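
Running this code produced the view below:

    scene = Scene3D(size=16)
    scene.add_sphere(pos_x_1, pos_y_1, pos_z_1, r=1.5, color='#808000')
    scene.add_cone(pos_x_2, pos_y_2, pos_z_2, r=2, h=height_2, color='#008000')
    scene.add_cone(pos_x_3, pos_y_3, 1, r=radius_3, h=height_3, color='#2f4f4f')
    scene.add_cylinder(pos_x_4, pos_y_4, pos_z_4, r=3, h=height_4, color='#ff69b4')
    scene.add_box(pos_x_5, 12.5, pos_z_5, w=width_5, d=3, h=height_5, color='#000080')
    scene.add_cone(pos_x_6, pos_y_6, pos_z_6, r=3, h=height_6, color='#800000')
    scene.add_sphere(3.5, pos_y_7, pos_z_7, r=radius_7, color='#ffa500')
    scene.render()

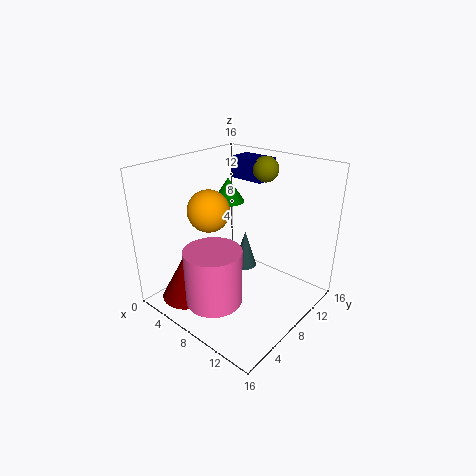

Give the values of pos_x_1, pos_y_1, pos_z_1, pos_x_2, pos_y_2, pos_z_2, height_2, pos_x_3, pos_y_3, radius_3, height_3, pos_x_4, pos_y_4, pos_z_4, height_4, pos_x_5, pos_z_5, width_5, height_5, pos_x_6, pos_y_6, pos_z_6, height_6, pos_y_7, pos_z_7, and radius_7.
pos_x_1 = 7.5, pos_y_1 = 13.5, pos_z_1 = 14.5, pos_x_2 = 3, pos_y_2 = 12, pos_z_2 = 10, height_2 = 3, pos_x_3 = 5, pos_y_3 = 13, radius_3 = 1.5, height_3 = 5, pos_x_4 = 8.5, pos_y_4 = 3.5, pos_z_4 = 2.5, height_4 = 6, pos_x_5 = 3, pos_z_5 = 13, width_5 = 4.5, height_5 = 2.5, pos_x_6 = 3.5, pos_y_6 = 4, pos_z_6 = 0.5, height_6 = 5.5, pos_y_7 = 8, pos_z_7 = 10, radius_7 = 2.5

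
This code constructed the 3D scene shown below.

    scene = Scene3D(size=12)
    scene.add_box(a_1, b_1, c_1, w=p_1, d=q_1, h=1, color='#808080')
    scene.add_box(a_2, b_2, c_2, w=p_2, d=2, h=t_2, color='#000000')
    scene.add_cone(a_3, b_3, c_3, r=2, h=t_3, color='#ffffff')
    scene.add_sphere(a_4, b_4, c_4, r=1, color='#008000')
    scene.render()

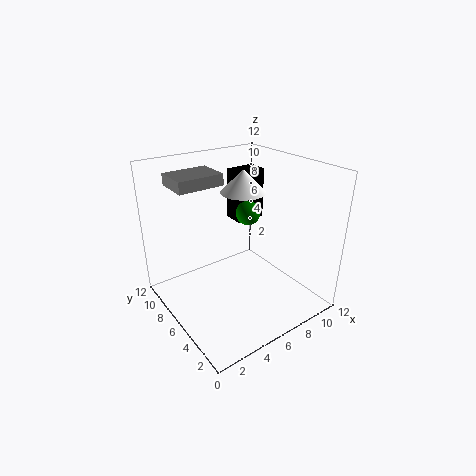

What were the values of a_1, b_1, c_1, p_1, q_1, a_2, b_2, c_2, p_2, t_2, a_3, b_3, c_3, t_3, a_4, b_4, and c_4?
a_1 = 2
b_1 = 8
c_1 = 10
p_1 = 4
q_1 = 3
a_2 = 9
b_2 = 10
c_2 = 5
p_2 = 3
t_2 = 5
a_3 = 8
b_3 = 8
c_3 = 9
t_3 = 2
a_4 = 7
b_4 = 6
c_4 = 8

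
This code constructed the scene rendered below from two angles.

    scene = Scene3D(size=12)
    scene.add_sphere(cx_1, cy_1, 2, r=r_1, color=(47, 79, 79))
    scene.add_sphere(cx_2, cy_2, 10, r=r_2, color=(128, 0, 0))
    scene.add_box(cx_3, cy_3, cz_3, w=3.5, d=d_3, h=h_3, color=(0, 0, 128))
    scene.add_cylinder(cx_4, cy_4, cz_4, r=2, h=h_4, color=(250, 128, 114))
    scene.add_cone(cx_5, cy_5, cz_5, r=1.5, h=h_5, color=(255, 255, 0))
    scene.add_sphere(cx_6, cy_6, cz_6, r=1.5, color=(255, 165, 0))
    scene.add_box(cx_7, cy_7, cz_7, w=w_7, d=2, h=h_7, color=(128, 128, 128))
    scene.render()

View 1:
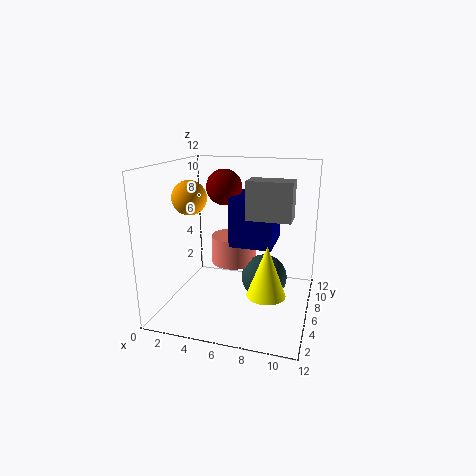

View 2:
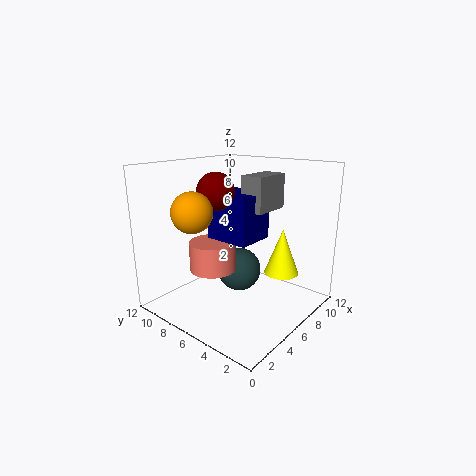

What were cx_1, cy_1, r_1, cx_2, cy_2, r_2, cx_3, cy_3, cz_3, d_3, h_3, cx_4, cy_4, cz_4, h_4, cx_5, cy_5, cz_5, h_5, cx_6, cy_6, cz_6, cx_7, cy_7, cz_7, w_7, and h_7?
cx_1 = 8; cy_1 = 7.5; r_1 = 2; cx_2 = 4.5; cy_2 = 7; r_2 = 1.5; cx_3 = 5.5; cy_3 = 5; cz_3 = 5.5; d_3 = 4; h_3 = 4; cx_4 = 5; cy_4 = 8; cz_4 = 3; h_4 = 2.5; cx_5 = 9; cy_5 = 3.5; cz_5 = 2.5; h_5 = 4; cx_6 = 1.5; cy_6 = 6.5; cz_6 = 9; cx_7 = 7; cy_7 = 4.5; cz_7 = 8; w_7 = 3.5; h_7 = 3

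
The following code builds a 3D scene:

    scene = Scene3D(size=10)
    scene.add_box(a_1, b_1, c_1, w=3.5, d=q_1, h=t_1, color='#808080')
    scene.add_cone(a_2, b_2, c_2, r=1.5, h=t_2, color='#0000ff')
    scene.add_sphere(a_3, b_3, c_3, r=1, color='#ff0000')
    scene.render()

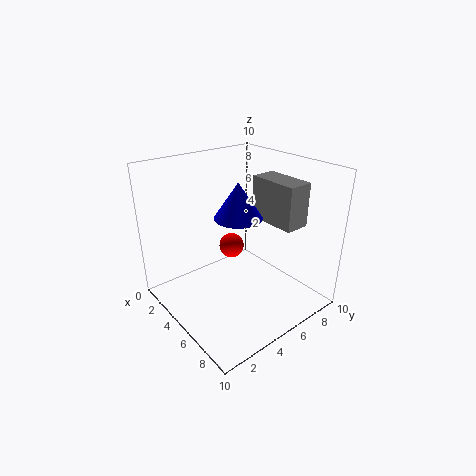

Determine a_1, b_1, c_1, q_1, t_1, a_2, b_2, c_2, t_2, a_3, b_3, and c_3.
a_1 = 4.5, b_1 = 6.75, c_1 = 6, q_1 = 1.75, t_1 = 3, a_2 = 6.25, b_2 = 4, c_2 = 7.25, t_2 = 2.25, a_3 = 2, b_3 = 6.75, c_3 = 2.5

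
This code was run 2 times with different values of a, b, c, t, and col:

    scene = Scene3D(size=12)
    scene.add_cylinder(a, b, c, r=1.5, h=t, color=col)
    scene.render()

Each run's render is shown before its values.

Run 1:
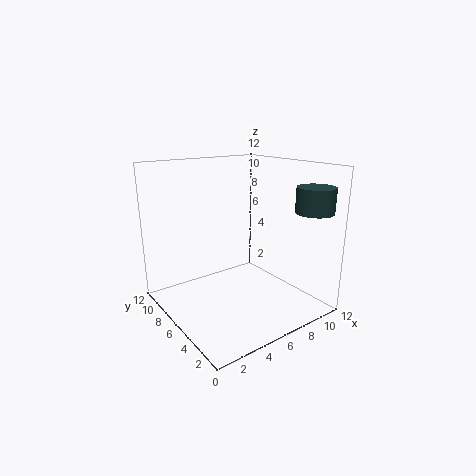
a = 10
b = 1.5
c = 8.5
t = 2
col = 'darkslategray'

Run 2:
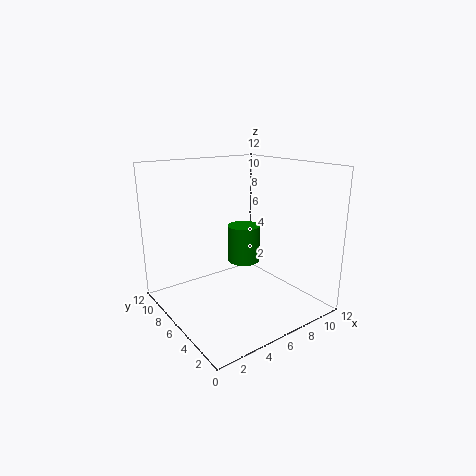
a = 8.5
b = 8.5
c = 2.5
t = 3.5
col = 'green'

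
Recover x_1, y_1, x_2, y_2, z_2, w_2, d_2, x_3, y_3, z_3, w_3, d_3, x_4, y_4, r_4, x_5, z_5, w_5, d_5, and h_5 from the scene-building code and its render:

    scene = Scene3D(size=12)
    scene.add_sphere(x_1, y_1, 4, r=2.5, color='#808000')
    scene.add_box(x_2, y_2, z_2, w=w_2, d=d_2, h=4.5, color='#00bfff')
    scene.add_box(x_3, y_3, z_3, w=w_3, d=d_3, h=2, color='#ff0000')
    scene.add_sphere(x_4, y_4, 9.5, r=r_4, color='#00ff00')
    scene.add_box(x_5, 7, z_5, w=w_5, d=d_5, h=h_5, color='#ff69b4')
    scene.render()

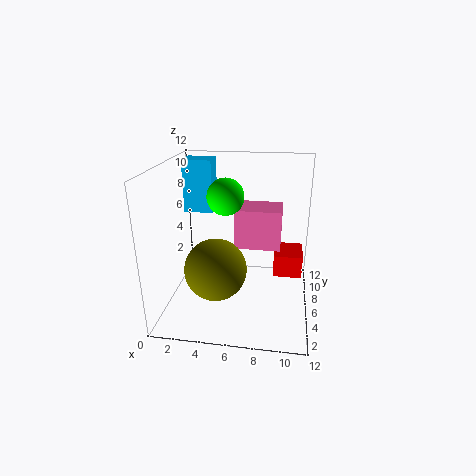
x_1 = 4.5, y_1 = 4, x_2 = 1, y_2 = 7.5, z_2 = 7.5, w_2 = 2.5, d_2 = 2, x_3 = 9, y_3 = 7, z_3 = 2, w_3 = 2.5, d_3 = 3, x_4 = 5, y_4 = 6, r_4 = 1.5, x_5 = 5.5, z_5 = 4.5, w_5 = 4, d_5 = 3, h_5 = 3.5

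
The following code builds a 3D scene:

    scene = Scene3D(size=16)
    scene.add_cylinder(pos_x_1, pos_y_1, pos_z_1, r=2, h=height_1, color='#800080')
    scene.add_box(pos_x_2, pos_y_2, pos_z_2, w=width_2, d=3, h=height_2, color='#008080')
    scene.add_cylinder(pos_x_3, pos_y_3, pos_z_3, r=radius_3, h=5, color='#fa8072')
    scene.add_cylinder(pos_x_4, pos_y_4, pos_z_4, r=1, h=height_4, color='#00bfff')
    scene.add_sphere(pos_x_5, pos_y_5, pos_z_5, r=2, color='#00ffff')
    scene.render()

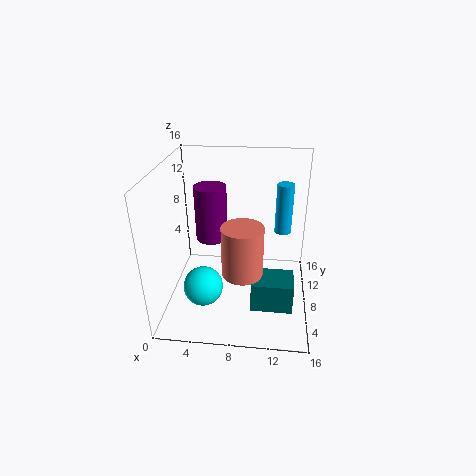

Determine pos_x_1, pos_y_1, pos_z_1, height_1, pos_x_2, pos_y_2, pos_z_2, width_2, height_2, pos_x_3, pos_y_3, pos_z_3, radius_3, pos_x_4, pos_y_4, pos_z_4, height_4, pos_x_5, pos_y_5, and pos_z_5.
pos_x_1 = 4
pos_y_1 = 13
pos_z_1 = 5
height_1 = 7
pos_x_2 = 10
pos_y_2 = 1
pos_z_2 = 4
width_2 = 4
height_2 = 3
pos_x_3 = 9
pos_y_3 = 3
pos_z_3 = 7
radius_3 = 2
pos_x_4 = 13
pos_y_4 = 12
pos_z_4 = 7
height_4 = 6
pos_x_5 = 5
pos_y_5 = 3
pos_z_5 = 5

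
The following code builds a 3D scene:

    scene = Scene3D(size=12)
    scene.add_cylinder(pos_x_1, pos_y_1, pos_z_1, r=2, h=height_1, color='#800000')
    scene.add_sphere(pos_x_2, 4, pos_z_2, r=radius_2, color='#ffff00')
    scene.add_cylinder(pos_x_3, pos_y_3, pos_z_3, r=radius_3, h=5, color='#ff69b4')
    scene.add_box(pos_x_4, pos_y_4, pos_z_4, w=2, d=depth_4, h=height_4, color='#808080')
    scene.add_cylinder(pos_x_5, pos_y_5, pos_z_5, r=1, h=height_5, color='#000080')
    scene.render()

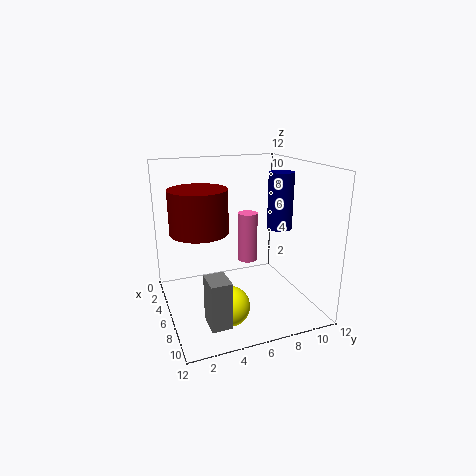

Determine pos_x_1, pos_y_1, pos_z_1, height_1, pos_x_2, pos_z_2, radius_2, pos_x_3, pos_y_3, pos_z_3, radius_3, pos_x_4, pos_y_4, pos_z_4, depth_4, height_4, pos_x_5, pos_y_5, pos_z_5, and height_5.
pos_x_1 = 9, pos_y_1 = 2, pos_z_1 = 8, height_1 = 3, pos_x_2 = 9.5, pos_z_2 = 2, radius_2 = 1.5, pos_x_3 = 1, pos_y_3 = 9, pos_z_3 = 1.5, radius_3 = 1, pos_x_4 = 9.5, pos_y_4 = 2, pos_z_4 = 1.5, depth_4 = 1.5, height_4 = 3.5, pos_x_5 = 7.5, pos_y_5 = 9, pos_z_5 = 7, height_5 = 4.5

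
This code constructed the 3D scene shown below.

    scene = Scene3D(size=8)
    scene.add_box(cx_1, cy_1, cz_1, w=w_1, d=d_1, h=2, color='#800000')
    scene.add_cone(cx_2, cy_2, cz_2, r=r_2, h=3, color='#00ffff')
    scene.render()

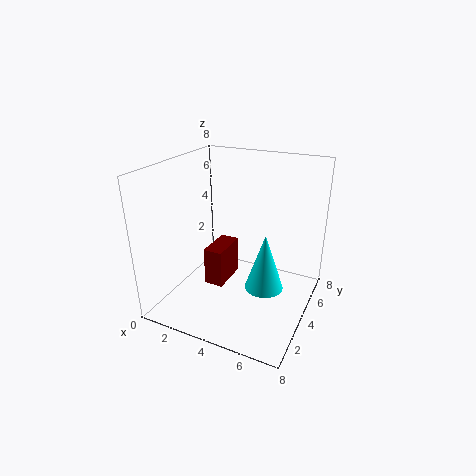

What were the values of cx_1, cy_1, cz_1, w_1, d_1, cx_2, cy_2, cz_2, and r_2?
cx_1 = 3, cy_1 = 2, cz_1 = 2, w_1 = 1, d_1 = 2, cx_2 = 6, cy_2 = 3, cz_2 = 2, r_2 = 1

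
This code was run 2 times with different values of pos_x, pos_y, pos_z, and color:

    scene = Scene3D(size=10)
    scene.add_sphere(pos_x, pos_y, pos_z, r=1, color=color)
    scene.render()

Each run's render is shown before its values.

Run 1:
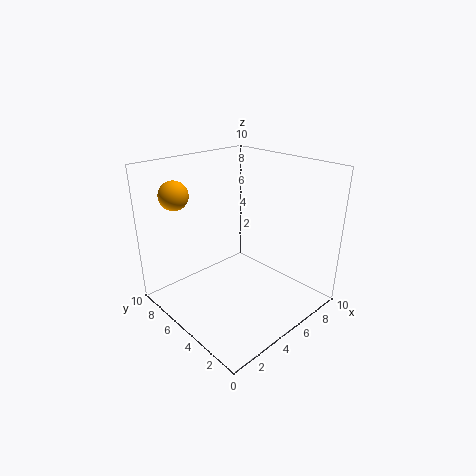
pos_x = 2, pos_y = 8, pos_z = 8, color = 'orange'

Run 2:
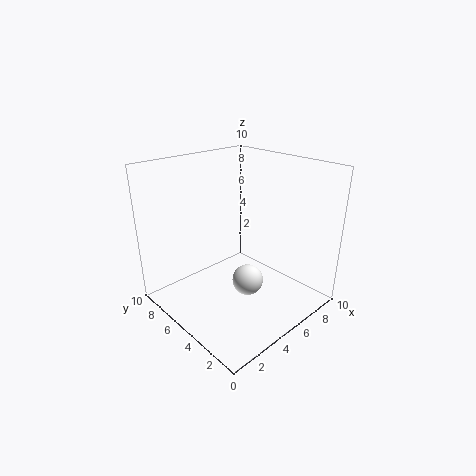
pos_x = 4, pos_y = 3, pos_z = 3, color = 'white'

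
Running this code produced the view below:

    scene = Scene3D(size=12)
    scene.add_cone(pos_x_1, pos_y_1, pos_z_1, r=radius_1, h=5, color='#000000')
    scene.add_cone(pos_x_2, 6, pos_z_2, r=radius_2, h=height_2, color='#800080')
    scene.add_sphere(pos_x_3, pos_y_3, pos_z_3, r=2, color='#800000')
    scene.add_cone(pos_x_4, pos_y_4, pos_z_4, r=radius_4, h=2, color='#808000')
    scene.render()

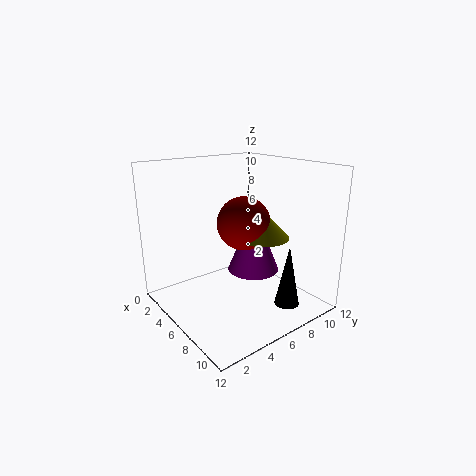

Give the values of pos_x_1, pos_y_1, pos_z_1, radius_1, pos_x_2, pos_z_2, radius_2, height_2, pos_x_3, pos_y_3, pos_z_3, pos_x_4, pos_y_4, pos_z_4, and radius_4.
pos_x_1 = 10, pos_y_1 = 8, pos_z_1 = 1, radius_1 = 1, pos_x_2 = 8, pos_z_2 = 4, radius_2 = 2, height_2 = 5, pos_x_3 = 8, pos_y_3 = 5, pos_z_3 = 8, pos_x_4 = 9, pos_y_4 = 6, pos_z_4 = 7, radius_4 = 2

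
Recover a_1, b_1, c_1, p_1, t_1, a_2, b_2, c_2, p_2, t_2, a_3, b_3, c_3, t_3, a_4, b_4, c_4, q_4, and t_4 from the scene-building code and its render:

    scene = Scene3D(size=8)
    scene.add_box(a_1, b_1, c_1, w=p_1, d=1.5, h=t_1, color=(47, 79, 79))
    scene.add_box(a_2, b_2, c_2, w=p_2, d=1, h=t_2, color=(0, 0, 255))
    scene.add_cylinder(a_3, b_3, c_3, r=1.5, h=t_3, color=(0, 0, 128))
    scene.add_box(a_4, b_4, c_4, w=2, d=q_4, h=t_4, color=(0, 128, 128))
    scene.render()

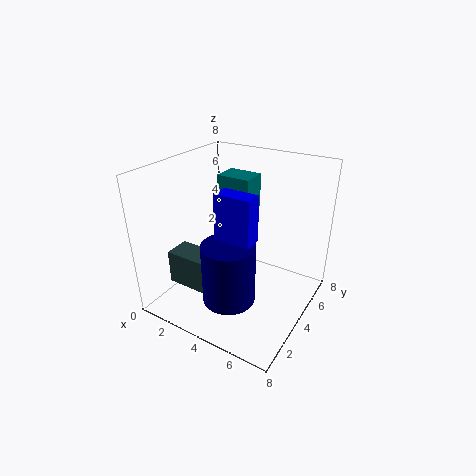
a_1 = 0.5
b_1 = 2
c_1 = 1
p_1 = 2.5
t_1 = 2
a_2 = 3.5
b_2 = 2.5
c_2 = 4.5
p_2 = 2
t_2 = 2.5
a_3 = 4
b_3 = 3
c_3 = 0.5
t_3 = 3.5
a_4 = 2
b_4 = 5
c_4 = 5
q_4 = 1.5
t_4 = 2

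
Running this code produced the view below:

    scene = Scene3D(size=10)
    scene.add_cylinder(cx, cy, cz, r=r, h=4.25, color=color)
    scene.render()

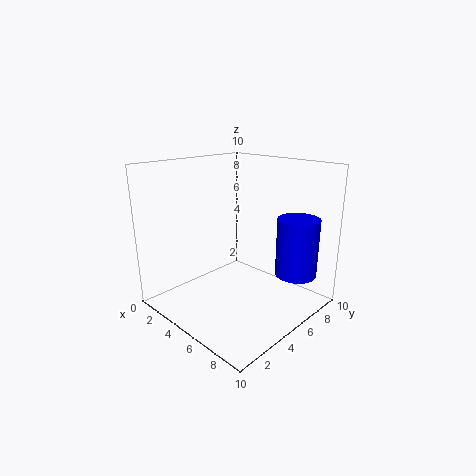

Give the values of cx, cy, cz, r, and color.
cx = 7.75; cy = 8.25; cz = 2; r = 1.5; color = 'blue'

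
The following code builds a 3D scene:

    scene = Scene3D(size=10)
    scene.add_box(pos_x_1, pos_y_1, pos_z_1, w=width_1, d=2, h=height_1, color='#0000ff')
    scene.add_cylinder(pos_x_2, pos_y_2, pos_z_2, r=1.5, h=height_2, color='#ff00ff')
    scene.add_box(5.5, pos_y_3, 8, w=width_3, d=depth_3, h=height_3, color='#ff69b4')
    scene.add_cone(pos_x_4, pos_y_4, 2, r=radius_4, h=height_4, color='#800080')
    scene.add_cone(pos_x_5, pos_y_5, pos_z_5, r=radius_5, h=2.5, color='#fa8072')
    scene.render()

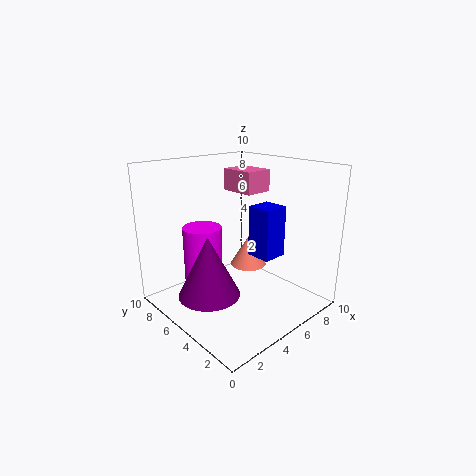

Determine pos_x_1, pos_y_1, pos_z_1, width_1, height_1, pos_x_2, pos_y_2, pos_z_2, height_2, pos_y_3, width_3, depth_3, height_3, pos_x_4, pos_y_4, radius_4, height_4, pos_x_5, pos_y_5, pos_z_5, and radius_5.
pos_x_1 = 7.5
pos_y_1 = 4.5
pos_z_1 = 2.5
width_1 = 2
height_1 = 4
pos_x_2 = 4.5
pos_y_2 = 8.5
pos_z_2 = 0.5
height_2 = 4.5
pos_y_3 = 4.5
width_3 = 2
depth_3 = 2.5
height_3 = 1.5
pos_x_4 = 2
pos_y_4 = 4.5
radius_4 = 2
height_4 = 4
pos_x_5 = 8.5
pos_y_5 = 7.5
pos_z_5 = 1
radius_5 = 1.5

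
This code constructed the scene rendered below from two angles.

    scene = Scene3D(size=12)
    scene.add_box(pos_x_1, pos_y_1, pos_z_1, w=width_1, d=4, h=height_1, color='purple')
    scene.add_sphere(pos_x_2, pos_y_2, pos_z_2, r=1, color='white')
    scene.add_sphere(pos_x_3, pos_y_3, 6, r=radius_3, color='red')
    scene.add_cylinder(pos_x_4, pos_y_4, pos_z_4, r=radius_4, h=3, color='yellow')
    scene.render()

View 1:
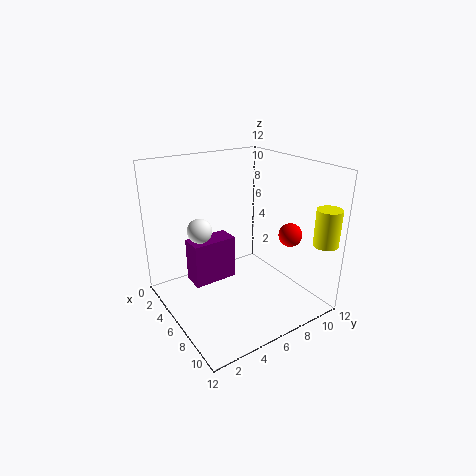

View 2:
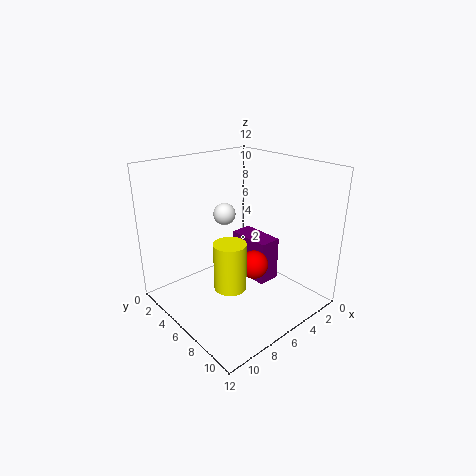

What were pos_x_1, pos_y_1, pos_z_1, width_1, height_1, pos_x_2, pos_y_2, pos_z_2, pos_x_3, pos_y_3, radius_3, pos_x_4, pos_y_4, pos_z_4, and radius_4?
pos_x_1 = 2; pos_y_1 = 3; pos_z_1 = 1; width_1 = 2; height_1 = 4; pos_x_2 = 5; pos_y_2 = 3; pos_z_2 = 7; pos_x_3 = 8; pos_y_3 = 10; radius_3 = 1; pos_x_4 = 11; pos_y_4 = 11; pos_z_4 = 6; radius_4 = 1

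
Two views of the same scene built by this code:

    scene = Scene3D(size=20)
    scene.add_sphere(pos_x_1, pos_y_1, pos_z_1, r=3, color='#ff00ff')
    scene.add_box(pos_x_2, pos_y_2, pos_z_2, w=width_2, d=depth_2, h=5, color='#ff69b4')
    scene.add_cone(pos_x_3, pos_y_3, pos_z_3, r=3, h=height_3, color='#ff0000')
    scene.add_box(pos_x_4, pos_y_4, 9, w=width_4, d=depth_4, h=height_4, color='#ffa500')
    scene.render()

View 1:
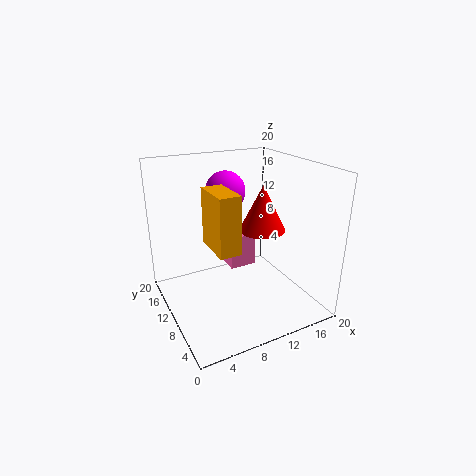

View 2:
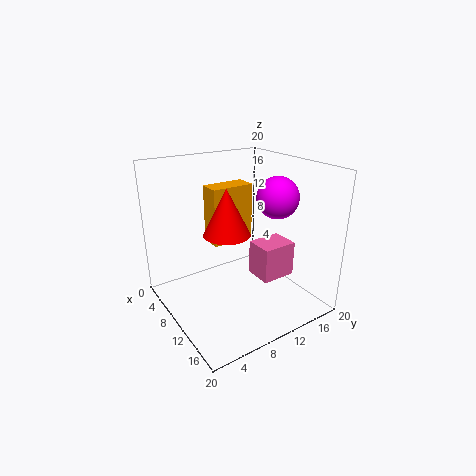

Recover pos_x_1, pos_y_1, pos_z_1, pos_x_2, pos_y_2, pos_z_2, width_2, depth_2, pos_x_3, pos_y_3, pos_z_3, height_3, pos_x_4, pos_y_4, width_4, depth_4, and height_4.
pos_x_1 = 11
pos_y_1 = 16
pos_z_1 = 15
pos_x_2 = 10
pos_y_2 = 12
pos_z_2 = 4
width_2 = 4
depth_2 = 5
pos_x_3 = 12
pos_y_3 = 7
pos_z_3 = 12
height_3 = 6
pos_x_4 = 6
pos_y_4 = 7
width_4 = 3
depth_4 = 6
height_4 = 8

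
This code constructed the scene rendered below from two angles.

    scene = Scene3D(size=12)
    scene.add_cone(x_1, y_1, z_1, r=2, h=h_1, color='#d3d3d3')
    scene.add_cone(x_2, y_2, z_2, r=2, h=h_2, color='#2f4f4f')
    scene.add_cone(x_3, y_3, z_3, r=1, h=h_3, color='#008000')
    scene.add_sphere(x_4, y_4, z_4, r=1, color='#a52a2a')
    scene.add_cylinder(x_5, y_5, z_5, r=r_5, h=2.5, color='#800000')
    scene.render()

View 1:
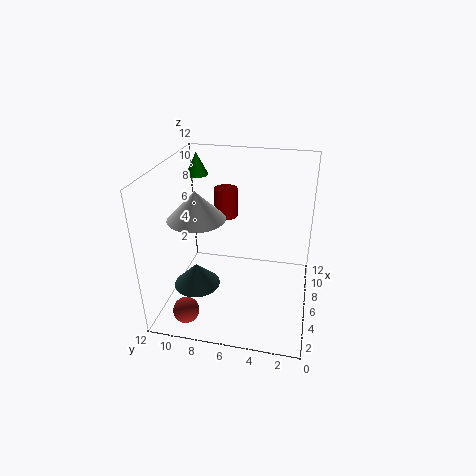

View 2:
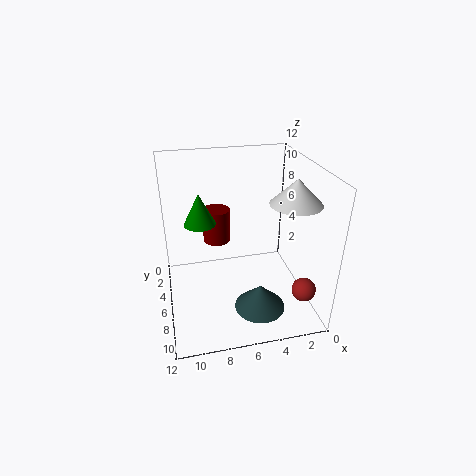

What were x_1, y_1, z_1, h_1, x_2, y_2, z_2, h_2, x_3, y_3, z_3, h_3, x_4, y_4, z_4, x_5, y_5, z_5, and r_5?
x_1 = 2; y_1 = 8; z_1 = 9.5; h_1 = 2; x_2 = 5; y_2 = 9.5; z_2 = 1.5; h_2 = 2; x_3 = 9.5; y_3 = 10.5; z_3 = 10; h_3 = 2; x_4 = 1; y_4 = 9; z_4 = 2; x_5 = 8; y_5 = 7.5; z_5 = 7; r_5 = 1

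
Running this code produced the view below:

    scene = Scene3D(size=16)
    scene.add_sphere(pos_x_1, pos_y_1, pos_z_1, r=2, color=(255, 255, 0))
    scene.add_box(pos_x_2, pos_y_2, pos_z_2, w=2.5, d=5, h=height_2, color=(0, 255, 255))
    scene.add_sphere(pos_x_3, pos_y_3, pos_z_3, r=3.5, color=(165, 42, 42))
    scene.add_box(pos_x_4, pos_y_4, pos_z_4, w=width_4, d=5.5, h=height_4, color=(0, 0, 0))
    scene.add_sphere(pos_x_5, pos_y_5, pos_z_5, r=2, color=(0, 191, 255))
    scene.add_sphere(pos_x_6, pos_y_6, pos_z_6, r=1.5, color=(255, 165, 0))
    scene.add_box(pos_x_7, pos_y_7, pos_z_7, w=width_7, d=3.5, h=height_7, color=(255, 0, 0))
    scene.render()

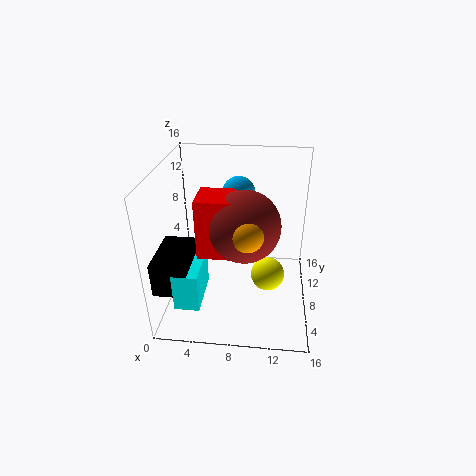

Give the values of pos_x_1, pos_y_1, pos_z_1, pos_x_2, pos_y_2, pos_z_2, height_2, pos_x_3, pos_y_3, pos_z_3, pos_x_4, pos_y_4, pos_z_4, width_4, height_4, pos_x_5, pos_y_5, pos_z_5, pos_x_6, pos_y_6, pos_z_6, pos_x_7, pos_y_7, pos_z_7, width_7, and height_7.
pos_x_1 = 11.5, pos_y_1 = 9, pos_z_1 = 2.5, pos_x_2 = 2.5, pos_y_2 = 0.5, pos_z_2 = 4, height_2 = 4, pos_x_3 = 9, pos_y_3 = 4.5, pos_z_3 = 11.5, pos_x_4 = 0.5, pos_y_4 = 0.5, pos_z_4 = 5.5, width_4 = 3.5, height_4 = 3.5, pos_x_5 = 7.5, pos_y_5 = 13.5, pos_z_5 = 11, pos_x_6 = 9.5, pos_y_6 = 2, pos_z_6 = 12, pos_x_7 = 4.5, pos_y_7 = 3, pos_z_7 = 8.5, width_7 = 3.5, height_7 = 6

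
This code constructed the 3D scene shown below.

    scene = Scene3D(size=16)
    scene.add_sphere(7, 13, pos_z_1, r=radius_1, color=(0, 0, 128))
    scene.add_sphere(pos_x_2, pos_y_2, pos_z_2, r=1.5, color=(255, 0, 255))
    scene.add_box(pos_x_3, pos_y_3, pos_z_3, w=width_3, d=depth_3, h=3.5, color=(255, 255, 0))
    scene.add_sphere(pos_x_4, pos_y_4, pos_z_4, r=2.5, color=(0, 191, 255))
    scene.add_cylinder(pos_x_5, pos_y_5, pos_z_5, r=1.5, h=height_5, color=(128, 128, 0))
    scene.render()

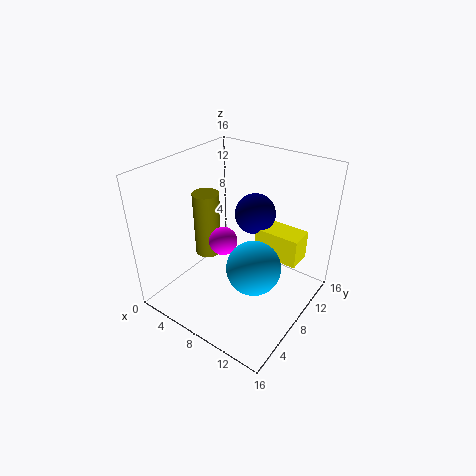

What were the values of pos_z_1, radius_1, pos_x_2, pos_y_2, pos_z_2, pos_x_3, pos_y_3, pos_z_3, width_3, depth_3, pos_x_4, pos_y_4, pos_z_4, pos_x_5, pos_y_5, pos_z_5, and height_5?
pos_z_1 = 8.5
radius_1 = 2.5
pos_x_2 = 7.5
pos_y_2 = 6
pos_z_2 = 8.5
pos_x_3 = 8
pos_y_3 = 11.5
pos_z_3 = 4
width_3 = 5.5
depth_3 = 3
pos_x_4 = 13
pos_y_4 = 3.5
pos_z_4 = 9
pos_x_5 = 4
pos_y_5 = 7.5
pos_z_5 = 5
height_5 = 7.5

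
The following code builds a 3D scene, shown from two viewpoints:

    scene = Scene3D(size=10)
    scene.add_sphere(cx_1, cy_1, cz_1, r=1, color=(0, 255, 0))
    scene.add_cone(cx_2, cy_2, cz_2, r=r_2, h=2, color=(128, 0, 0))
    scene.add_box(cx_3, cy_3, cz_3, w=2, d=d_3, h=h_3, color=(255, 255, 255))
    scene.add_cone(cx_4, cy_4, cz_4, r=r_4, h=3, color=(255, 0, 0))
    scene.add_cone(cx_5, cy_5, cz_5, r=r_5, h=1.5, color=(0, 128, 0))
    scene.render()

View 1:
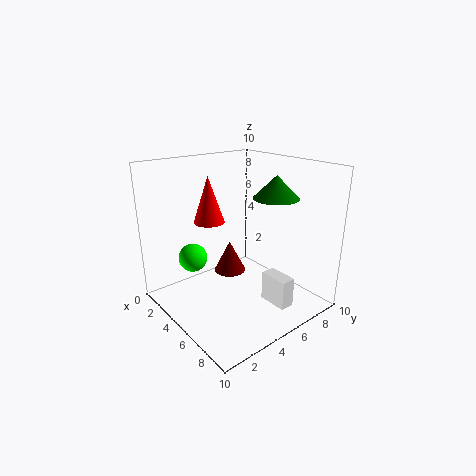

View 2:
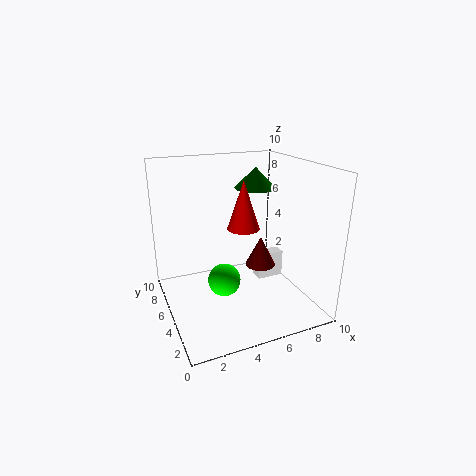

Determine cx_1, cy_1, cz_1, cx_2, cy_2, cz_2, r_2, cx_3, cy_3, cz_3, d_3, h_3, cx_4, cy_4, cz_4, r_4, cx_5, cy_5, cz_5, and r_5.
cx_1 = 3
cy_1 = 2.5
cz_1 = 3.5
cx_2 = 6
cy_2 = 3.5
cz_2 = 3.5
r_2 = 1
cx_3 = 7
cy_3 = 5.5
cz_3 = 1
d_3 = 1
h_3 = 2
cx_4 = 4.5
cy_4 = 3
cz_4 = 6.5
r_4 = 1
cx_5 = 7
cy_5 = 6.5
cz_5 = 8
r_5 = 1.5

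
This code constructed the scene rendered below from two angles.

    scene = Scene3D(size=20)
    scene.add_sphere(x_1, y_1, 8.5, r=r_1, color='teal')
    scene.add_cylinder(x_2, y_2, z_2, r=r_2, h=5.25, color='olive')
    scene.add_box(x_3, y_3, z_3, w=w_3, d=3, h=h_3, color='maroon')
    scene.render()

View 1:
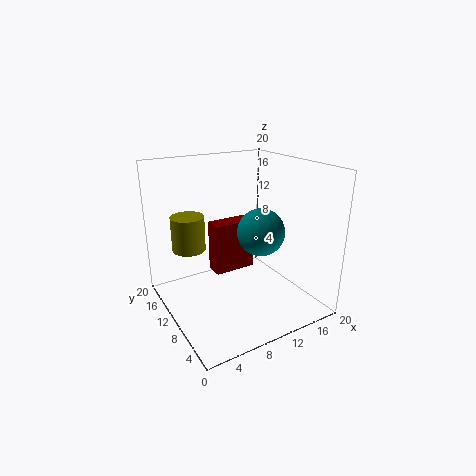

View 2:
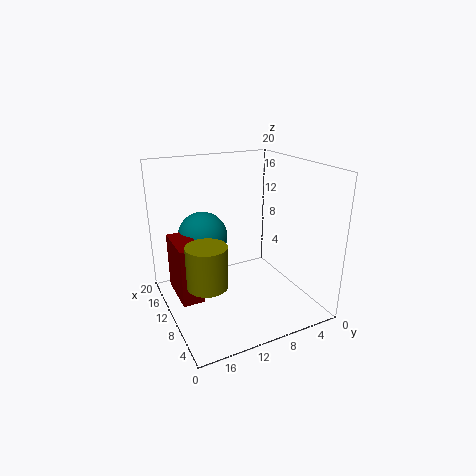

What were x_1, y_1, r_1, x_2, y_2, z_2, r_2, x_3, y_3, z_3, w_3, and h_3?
x_1 = 16; y_1 = 13; r_1 = 3.75; x_2 = 5.25; y_2 = 16.5; z_2 = 6.75; r_2 = 2.5; x_3 = 9.5; y_3 = 15.5; z_3 = 1.5; w_3 = 6.75; h_3 = 8.25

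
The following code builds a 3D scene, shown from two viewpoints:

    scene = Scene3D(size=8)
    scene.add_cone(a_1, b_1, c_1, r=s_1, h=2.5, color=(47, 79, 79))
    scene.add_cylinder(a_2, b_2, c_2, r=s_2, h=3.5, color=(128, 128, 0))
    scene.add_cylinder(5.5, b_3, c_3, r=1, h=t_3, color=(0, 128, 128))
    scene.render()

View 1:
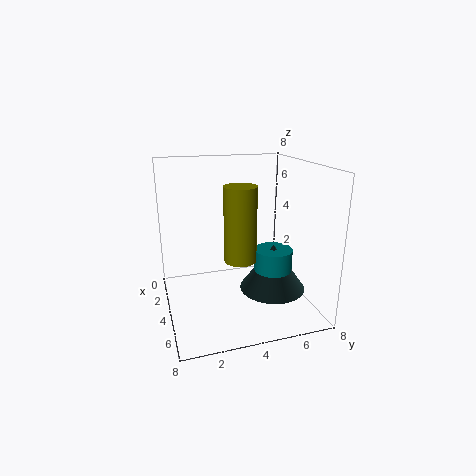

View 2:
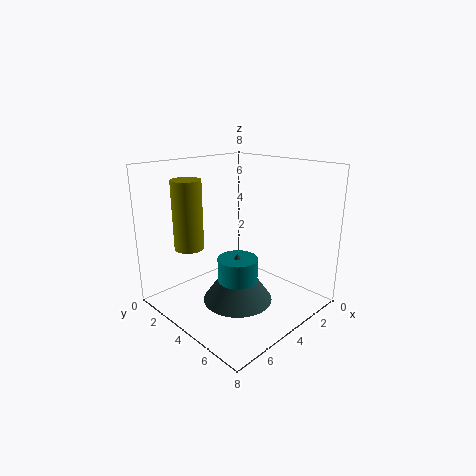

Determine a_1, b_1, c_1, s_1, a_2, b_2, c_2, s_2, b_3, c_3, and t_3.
a_1 = 5.5, b_1 = 5.5, c_1 = 1.5, s_1 = 1.75, a_2 = 6.75, b_2 = 3.25, c_2 = 4, s_2 = 0.75, b_3 = 5.5, c_3 = 1.5, t_3 = 2.25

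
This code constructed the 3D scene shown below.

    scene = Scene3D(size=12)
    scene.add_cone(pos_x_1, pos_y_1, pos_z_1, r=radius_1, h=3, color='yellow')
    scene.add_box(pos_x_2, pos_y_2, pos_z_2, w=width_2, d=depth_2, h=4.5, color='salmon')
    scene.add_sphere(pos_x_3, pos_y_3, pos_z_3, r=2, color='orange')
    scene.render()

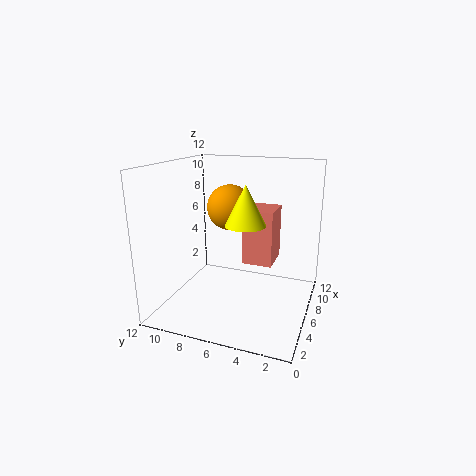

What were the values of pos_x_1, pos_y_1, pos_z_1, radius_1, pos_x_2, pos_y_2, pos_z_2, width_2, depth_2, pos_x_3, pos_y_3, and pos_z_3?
pos_x_1 = 3.5; pos_y_1 = 4.5; pos_z_1 = 8; radius_1 = 1.5; pos_x_2 = 5.5; pos_y_2 = 3; pos_z_2 = 4; width_2 = 3; depth_2 = 2.5; pos_x_3 = 8; pos_y_3 = 7.5; pos_z_3 = 8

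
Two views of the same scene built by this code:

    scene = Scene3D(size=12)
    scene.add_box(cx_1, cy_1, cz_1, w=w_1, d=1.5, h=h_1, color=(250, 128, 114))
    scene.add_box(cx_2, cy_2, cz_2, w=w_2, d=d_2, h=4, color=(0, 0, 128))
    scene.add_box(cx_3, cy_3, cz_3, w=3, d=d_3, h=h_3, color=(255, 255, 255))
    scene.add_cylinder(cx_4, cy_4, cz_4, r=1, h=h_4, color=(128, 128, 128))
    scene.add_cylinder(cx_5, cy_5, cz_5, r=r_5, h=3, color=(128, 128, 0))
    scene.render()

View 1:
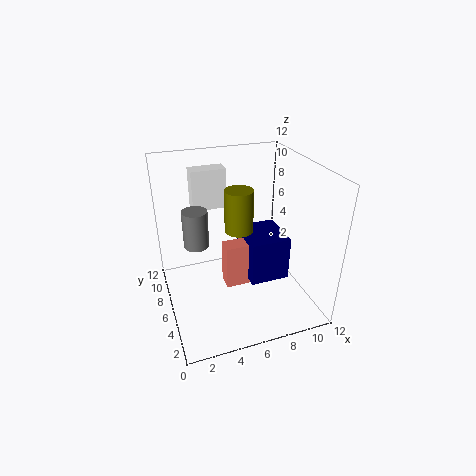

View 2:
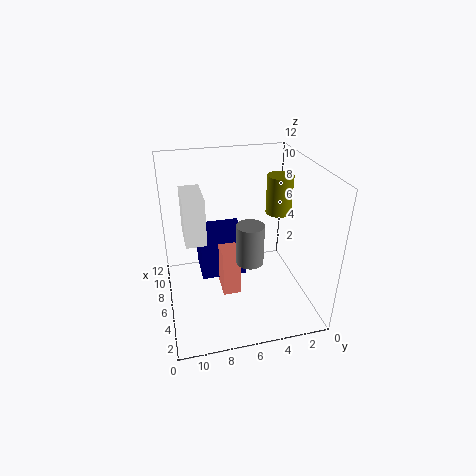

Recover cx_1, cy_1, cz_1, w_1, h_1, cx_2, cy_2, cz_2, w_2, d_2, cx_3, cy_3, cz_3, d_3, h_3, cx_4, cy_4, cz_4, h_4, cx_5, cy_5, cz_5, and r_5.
cx_1 = 5
cy_1 = 6
cz_1 = 1
w_1 = 2.5
h_1 = 4
cx_2 = 7
cy_2 = 5
cz_2 = 1.5
w_2 = 3.5
d_2 = 4
cx_3 = 3
cy_3 = 9
cz_3 = 7.5
d_3 = 1.5
h_3 = 3.5
cx_4 = 2.5
cy_4 = 6
cz_4 = 6
h_4 = 3
cx_5 = 5
cy_5 = 3
cz_5 = 8.5
r_5 = 1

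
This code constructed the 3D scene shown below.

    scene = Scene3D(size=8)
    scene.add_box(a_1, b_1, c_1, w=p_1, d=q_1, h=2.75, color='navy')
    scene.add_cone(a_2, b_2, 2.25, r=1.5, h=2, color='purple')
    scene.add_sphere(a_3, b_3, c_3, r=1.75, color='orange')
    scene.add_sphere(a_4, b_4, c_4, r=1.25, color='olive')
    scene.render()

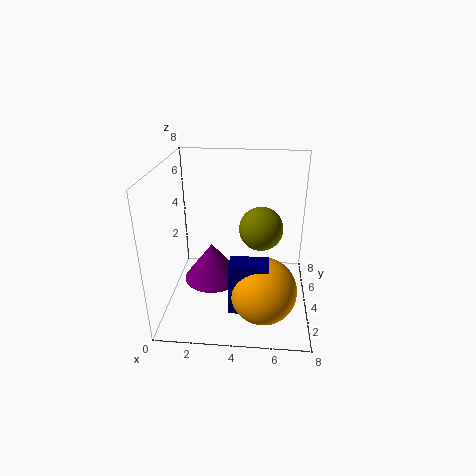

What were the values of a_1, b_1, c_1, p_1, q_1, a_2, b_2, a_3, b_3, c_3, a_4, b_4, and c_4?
a_1 = 3.75; b_1 = 1.25; c_1 = 1; p_1 = 2; q_1 = 1.25; a_2 = 2.75; b_2 = 2.75; a_3 = 5.5; b_3 = 2; c_3 = 2; a_4 = 5.25; b_4 = 4.75; c_4 = 4.25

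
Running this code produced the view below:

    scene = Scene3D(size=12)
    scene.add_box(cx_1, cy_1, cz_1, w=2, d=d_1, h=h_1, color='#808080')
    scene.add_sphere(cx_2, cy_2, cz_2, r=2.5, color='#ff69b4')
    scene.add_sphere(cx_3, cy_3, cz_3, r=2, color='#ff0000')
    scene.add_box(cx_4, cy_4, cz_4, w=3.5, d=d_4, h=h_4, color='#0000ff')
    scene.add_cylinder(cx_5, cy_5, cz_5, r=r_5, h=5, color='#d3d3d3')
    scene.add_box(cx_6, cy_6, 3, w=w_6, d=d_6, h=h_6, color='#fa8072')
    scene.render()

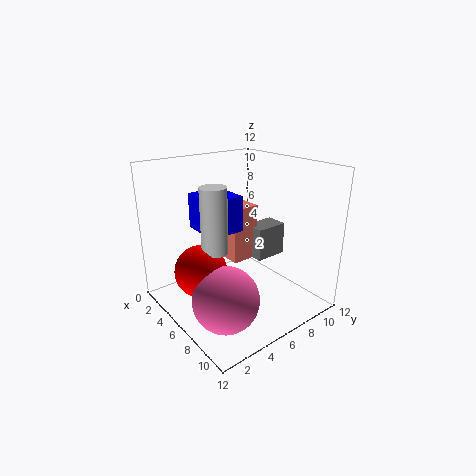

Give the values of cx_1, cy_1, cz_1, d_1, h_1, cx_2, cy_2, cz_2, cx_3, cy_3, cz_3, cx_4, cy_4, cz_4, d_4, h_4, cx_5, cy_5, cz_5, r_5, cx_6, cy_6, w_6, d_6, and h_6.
cx_1 = 4, cy_1 = 8.5, cz_1 = 3, d_1 = 3, h_1 = 3, cx_2 = 9, cy_2 = 2.5, cz_2 = 3, cx_3 = 6.5, cy_3 = 2, cz_3 = 4.5, cx_4 = 2.5, cy_4 = 3.5, cz_4 = 6.5, d_4 = 3, h_4 = 3, cx_5 = 7, cy_5 = 3, cz_5 = 6, r_5 = 1, cx_6 = 3, cy_6 = 6.5, w_6 = 2, d_6 = 2.5, h_6 = 5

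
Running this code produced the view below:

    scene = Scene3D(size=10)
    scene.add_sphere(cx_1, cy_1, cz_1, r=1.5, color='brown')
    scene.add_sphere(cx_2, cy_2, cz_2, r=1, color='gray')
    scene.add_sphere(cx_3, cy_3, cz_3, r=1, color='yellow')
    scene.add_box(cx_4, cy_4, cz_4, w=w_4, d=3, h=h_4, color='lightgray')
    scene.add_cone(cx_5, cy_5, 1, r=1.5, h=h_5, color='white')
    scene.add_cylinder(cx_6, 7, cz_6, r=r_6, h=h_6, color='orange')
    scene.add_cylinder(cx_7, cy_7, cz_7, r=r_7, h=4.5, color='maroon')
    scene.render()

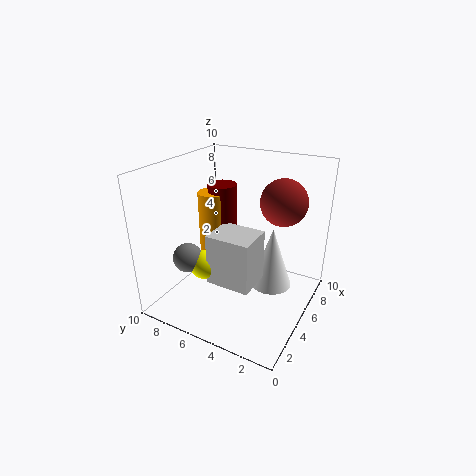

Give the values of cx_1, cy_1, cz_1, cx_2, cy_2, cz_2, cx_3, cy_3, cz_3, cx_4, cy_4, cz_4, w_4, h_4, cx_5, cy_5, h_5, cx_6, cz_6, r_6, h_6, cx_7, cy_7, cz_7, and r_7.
cx_1 = 5.5; cy_1 = 2; cz_1 = 8; cx_2 = 2.5; cy_2 = 7.5; cz_2 = 4; cx_3 = 3; cy_3 = 6.5; cz_3 = 3.5; cx_4 = 2.5; cy_4 = 3; cz_4 = 2.5; w_4 = 2.5; h_4 = 3.5; cx_5 = 6.5; cy_5 = 3; h_5 = 4.5; cx_6 = 5; cz_6 = 3.5; r_6 = 1; h_6 = 4.5; cx_7 = 5.5; cy_7 = 6.5; cz_7 = 4; r_7 = 1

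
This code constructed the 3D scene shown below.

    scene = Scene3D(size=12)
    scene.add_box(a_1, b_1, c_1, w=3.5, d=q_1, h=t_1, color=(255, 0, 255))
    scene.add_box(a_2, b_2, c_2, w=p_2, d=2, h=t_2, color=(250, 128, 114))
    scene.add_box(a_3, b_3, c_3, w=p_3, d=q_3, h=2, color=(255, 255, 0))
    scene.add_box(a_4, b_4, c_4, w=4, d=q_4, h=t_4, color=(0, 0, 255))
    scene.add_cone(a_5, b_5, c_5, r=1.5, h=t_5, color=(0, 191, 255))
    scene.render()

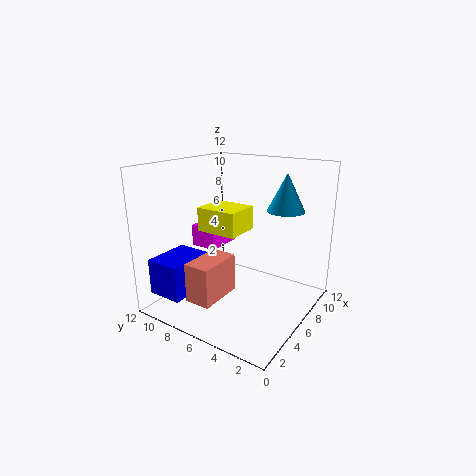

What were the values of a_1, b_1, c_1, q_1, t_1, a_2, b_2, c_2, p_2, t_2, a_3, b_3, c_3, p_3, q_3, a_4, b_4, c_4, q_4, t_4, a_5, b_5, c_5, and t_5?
a_1 = 6.5
b_1 = 9
c_1 = 4
q_1 = 2.5
t_1 = 2
a_2 = 0.5
b_2 = 5
c_2 = 2.5
p_2 = 3.5
t_2 = 3
a_3 = 4.5
b_3 = 5.5
c_3 = 6.5
p_3 = 3
q_3 = 3.5
a_4 = 1
b_4 = 8.5
c_4 = 1.5
q_4 = 3
t_4 = 3
a_5 = 7.5
b_5 = 2.5
c_5 = 8.5
t_5 = 3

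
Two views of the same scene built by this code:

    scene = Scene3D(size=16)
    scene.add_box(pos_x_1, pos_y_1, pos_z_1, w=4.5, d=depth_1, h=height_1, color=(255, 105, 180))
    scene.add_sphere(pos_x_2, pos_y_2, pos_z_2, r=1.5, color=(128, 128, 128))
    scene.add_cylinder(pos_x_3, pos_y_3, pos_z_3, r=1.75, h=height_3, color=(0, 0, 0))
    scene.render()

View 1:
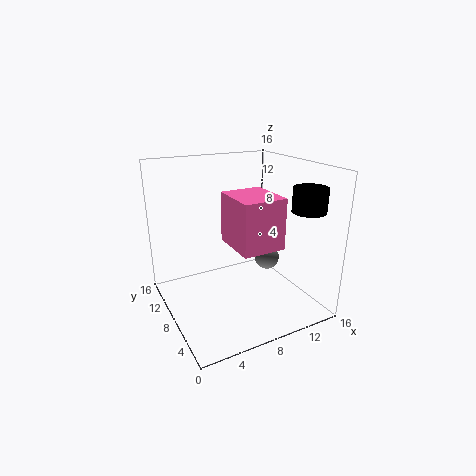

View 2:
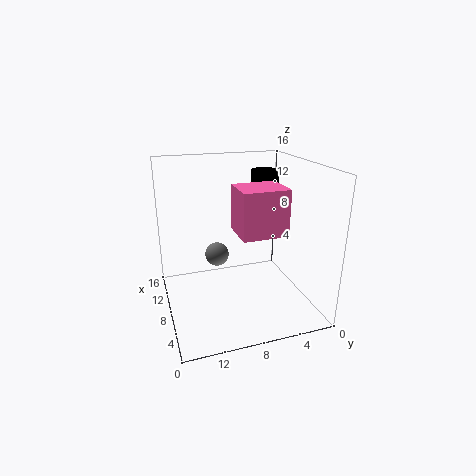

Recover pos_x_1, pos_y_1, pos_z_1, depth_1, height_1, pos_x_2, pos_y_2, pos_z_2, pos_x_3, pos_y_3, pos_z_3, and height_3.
pos_x_1 = 6; pos_y_1 = 2.75; pos_z_1 = 8.25; depth_1 = 5.25; height_1 = 5.25; pos_x_2 = 12.75; pos_y_2 = 9.25; pos_z_2 = 4; pos_x_3 = 13.25; pos_y_3 = 2.75; pos_z_3 = 11.75; height_3 = 2.5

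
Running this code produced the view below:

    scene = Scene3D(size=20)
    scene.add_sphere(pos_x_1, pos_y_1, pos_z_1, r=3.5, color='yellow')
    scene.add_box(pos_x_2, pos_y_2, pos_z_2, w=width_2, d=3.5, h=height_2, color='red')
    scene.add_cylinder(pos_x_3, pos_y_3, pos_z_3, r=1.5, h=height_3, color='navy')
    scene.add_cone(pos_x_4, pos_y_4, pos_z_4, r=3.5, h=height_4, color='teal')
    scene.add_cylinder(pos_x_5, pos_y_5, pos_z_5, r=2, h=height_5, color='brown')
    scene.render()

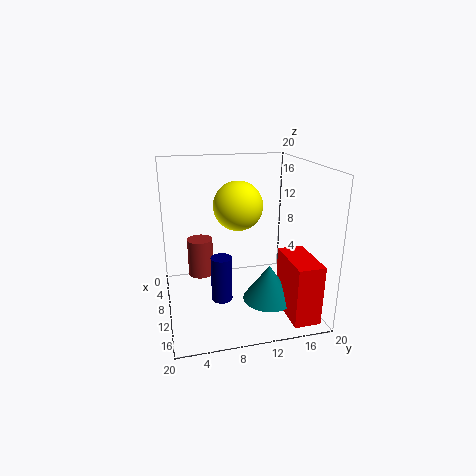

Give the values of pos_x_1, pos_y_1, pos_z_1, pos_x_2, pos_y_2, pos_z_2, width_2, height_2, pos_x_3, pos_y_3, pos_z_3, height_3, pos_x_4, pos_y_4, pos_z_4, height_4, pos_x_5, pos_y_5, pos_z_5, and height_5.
pos_x_1 = 8; pos_y_1 = 10.5; pos_z_1 = 14; pos_x_2 = 12.5; pos_y_2 = 15; pos_z_2 = 1; width_2 = 7; height_2 = 8; pos_x_3 = 10.5; pos_y_3 = 7.5; pos_z_3 = 1; height_3 = 6.5; pos_x_4 = 13.5; pos_y_4 = 13.5; pos_z_4 = 2; height_4 = 5; pos_x_5 = 3; pos_y_5 = 5.5; pos_z_5 = 1.5; height_5 = 6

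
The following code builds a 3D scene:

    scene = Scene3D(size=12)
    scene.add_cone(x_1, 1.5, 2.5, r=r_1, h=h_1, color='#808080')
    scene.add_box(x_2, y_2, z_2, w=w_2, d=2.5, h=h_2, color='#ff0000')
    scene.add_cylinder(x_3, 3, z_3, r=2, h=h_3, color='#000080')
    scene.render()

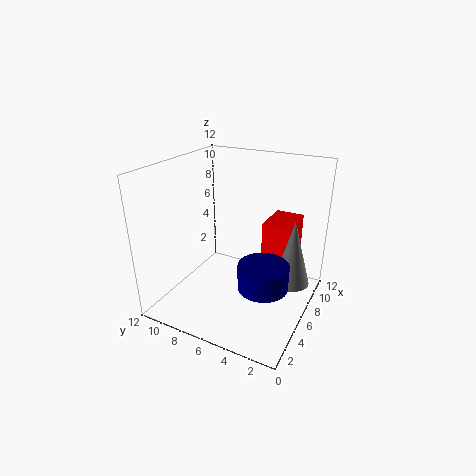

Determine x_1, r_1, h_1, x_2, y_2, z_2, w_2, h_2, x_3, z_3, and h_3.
x_1 = 7, r_1 = 1.5, h_1 = 5.5, x_2 = 7.5, y_2 = 2, z_2 = 3.5, w_2 = 3.5, h_2 = 3.5, x_3 = 4.5, z_3 = 3, h_3 = 2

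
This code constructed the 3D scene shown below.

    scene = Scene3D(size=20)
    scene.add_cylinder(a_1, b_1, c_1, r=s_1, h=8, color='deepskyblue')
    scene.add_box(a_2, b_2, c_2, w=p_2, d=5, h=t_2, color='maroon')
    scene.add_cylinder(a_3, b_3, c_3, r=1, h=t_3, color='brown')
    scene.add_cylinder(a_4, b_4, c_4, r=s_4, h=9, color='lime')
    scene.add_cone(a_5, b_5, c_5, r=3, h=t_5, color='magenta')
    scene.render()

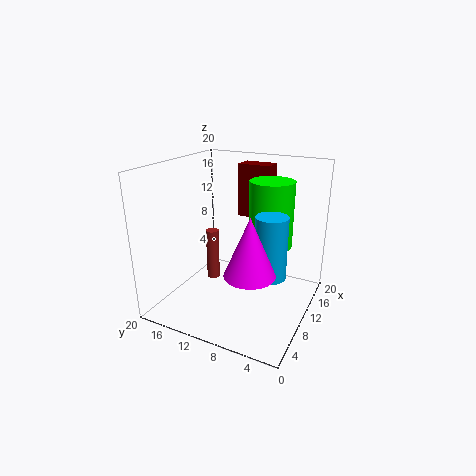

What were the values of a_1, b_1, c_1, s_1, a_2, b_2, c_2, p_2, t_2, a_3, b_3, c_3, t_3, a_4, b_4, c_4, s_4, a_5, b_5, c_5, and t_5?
a_1 = 7; b_1 = 4; c_1 = 7; s_1 = 2; a_2 = 16; b_2 = 8; c_2 = 11; p_2 = 3; t_2 = 8; a_3 = 13; b_3 = 16; c_3 = 1; t_3 = 8; a_4 = 12; b_4 = 6; c_4 = 9; s_4 = 3; a_5 = 3; b_5 = 5; c_5 = 9; t_5 = 7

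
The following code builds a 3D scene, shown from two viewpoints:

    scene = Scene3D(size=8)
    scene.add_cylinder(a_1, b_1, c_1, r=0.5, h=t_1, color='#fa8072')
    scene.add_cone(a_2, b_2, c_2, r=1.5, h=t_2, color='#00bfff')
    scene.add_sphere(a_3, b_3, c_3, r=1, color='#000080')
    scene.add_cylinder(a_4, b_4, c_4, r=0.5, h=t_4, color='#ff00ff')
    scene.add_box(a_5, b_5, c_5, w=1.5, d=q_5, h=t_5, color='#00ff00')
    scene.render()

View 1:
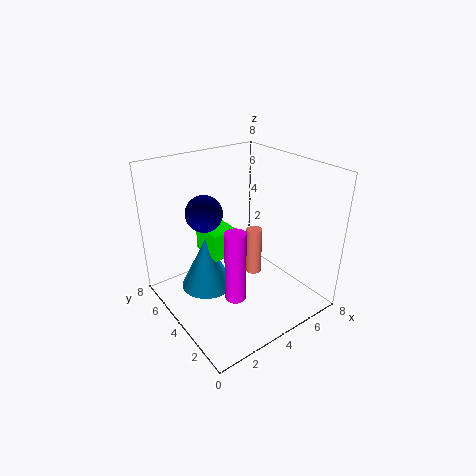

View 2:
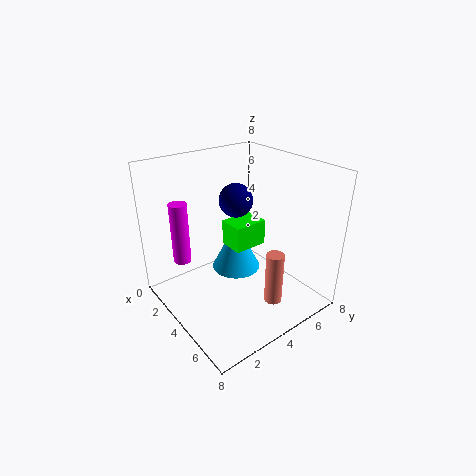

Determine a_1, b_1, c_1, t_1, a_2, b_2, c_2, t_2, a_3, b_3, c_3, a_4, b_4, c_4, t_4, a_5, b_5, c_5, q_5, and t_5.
a_1 = 6; b_1 = 5; c_1 = 0.5; t_1 = 3; a_2 = 2.5; b_2 = 5; c_2 = 1; t_2 = 3; a_3 = 2.5; b_3 = 5; c_3 = 5.5; a_4 = 2; b_4 = 1.5; c_4 = 2.5; t_4 = 3.5; a_5 = 2.5; b_5 = 4; c_5 = 3; q_5 = 2; t_5 = 1.5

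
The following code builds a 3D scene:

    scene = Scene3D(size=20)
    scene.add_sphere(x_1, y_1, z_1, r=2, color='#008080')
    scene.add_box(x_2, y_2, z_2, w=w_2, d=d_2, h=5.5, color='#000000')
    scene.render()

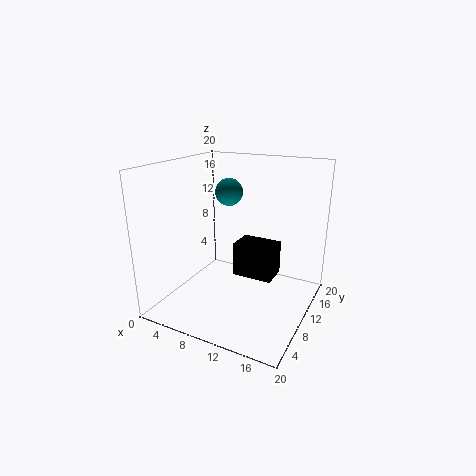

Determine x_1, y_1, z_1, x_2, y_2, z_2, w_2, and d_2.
x_1 = 7; y_1 = 13; z_1 = 15.5; x_2 = 6.5; y_2 = 15; z_2 = 1; w_2 = 6.5; d_2 = 4.5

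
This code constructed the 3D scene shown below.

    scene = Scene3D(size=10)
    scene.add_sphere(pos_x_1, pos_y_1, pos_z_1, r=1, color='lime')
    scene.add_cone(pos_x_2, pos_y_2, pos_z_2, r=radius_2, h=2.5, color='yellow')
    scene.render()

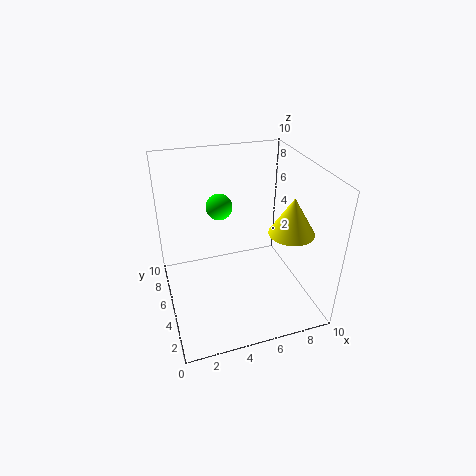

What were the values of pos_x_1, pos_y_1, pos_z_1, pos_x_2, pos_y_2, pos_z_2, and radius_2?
pos_x_1 = 4.5; pos_y_1 = 8; pos_z_1 = 6; pos_x_2 = 8; pos_y_2 = 3; pos_z_2 = 6; radius_2 = 1.5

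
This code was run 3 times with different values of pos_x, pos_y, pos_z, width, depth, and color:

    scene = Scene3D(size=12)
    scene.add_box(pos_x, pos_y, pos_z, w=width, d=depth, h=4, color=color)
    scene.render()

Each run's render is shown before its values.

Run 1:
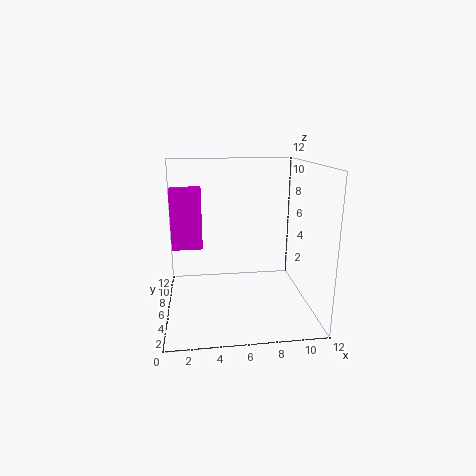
pos_x = 1; pos_y = 1; pos_z = 7; width = 2; depth = 1; color = 'magenta'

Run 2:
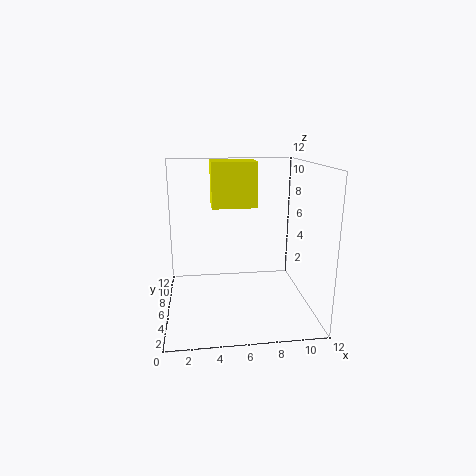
pos_x = 4; pos_y = 8; pos_z = 8; width = 4; depth = 3; color = 'yellow'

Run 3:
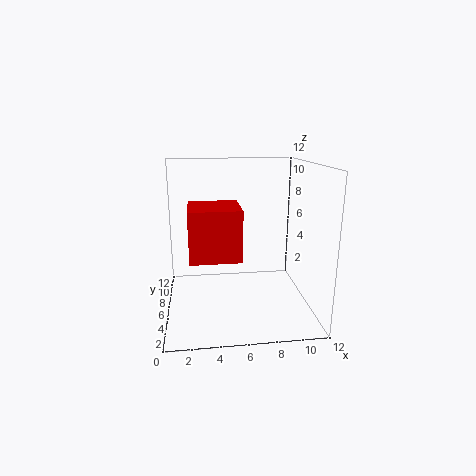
pos_x = 2; pos_y = 3; pos_z = 5; width = 4; depth = 4; color = 'red'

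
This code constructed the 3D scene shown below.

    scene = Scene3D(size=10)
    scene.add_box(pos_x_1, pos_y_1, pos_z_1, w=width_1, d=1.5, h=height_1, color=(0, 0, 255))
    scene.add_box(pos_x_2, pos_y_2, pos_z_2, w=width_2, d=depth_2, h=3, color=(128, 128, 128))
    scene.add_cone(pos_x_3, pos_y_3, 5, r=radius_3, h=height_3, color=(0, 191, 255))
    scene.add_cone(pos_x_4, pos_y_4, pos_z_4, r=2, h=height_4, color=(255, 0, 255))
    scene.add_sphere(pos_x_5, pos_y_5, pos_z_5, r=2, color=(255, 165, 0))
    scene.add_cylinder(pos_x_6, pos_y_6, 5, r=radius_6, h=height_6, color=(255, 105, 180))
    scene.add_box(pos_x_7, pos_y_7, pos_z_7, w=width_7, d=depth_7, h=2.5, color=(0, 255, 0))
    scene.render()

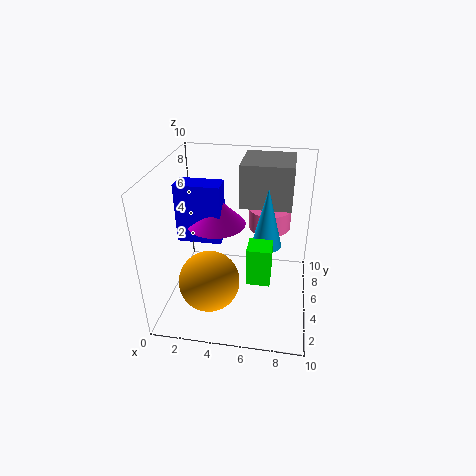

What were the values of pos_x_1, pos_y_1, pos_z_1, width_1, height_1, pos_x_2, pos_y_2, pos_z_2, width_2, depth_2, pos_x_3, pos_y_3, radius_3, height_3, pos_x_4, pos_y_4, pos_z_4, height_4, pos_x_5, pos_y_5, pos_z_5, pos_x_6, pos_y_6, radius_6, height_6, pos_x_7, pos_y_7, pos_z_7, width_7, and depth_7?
pos_x_1 = 1
pos_y_1 = 4
pos_z_1 = 5
width_1 = 3
height_1 = 4
pos_x_2 = 5
pos_y_2 = 5.5
pos_z_2 = 7
width_2 = 3.5
depth_2 = 3.5
pos_x_3 = 7
pos_y_3 = 4.5
radius_3 = 1
height_3 = 4
pos_x_4 = 3.5
pos_y_4 = 5
pos_z_4 = 6
height_4 = 2
pos_x_5 = 3.5
pos_y_5 = 2.5
pos_z_5 = 3
pos_x_6 = 7
pos_y_6 = 7
radius_6 = 1.5
height_6 = 1.5
pos_x_7 = 6
pos_y_7 = 2
pos_z_7 = 3.5
width_7 = 1.5
depth_7 = 1.5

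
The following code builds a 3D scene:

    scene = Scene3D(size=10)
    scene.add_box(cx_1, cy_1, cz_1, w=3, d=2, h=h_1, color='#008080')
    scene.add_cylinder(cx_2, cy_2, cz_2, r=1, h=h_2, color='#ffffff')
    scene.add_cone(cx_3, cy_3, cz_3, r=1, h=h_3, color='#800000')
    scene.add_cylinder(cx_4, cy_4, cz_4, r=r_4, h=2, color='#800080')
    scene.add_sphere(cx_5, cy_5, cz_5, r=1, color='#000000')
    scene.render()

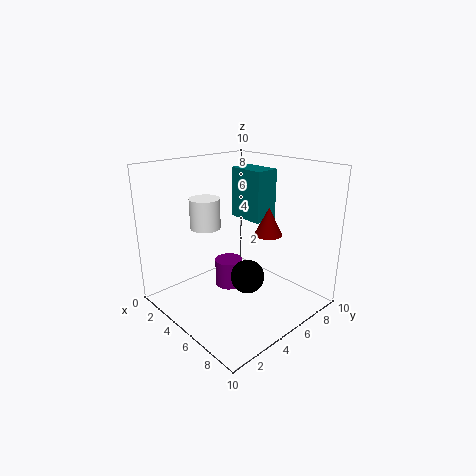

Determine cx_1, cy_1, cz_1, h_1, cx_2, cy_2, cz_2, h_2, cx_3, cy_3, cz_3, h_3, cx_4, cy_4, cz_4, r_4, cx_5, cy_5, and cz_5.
cx_1 = 1, cy_1 = 8, cz_1 = 5, h_1 = 4, cx_2 = 4, cy_2 = 3, cz_2 = 6, h_2 = 2, cx_3 = 6, cy_3 = 7, cz_3 = 5, h_3 = 2, cx_4 = 4, cy_4 = 5, cz_4 = 1, r_4 = 1, cx_5 = 8, cy_5 = 3, cz_5 = 4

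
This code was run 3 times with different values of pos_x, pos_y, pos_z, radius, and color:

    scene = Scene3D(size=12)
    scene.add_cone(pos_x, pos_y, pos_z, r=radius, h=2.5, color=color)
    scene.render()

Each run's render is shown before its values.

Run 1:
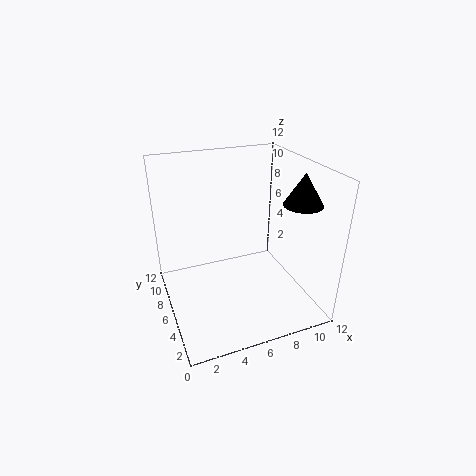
pos_x = 10
pos_y = 3
pos_z = 9.5
radius = 1.5
color = 'black'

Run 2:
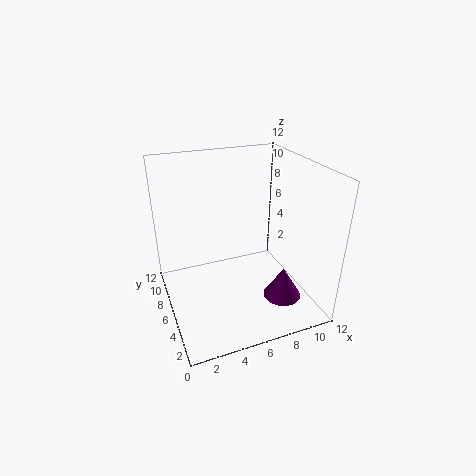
pos_x = 8.5
pos_y = 2.5
pos_z = 2
radius = 1.5
color = 'purple'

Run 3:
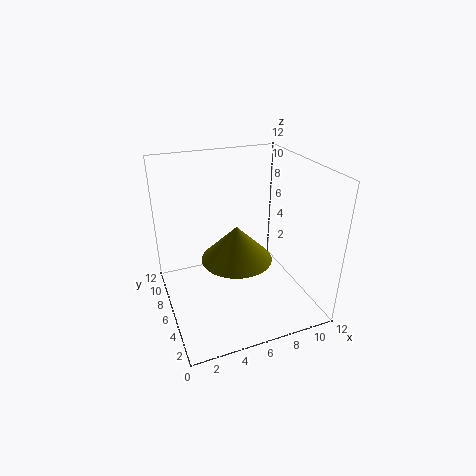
pos_x = 4.5
pos_y = 2.5
pos_z = 6.5
radius = 2.5
color = 'olive'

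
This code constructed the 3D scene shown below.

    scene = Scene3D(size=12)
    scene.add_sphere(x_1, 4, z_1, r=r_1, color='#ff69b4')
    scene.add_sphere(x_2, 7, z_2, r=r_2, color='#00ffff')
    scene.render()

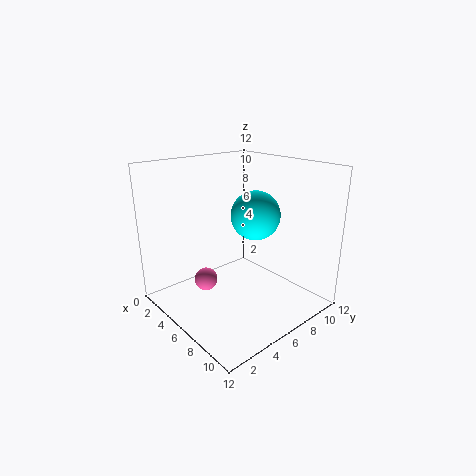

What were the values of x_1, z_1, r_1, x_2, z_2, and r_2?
x_1 = 4; z_1 = 2; r_1 = 1; x_2 = 7; z_2 = 8; r_2 = 2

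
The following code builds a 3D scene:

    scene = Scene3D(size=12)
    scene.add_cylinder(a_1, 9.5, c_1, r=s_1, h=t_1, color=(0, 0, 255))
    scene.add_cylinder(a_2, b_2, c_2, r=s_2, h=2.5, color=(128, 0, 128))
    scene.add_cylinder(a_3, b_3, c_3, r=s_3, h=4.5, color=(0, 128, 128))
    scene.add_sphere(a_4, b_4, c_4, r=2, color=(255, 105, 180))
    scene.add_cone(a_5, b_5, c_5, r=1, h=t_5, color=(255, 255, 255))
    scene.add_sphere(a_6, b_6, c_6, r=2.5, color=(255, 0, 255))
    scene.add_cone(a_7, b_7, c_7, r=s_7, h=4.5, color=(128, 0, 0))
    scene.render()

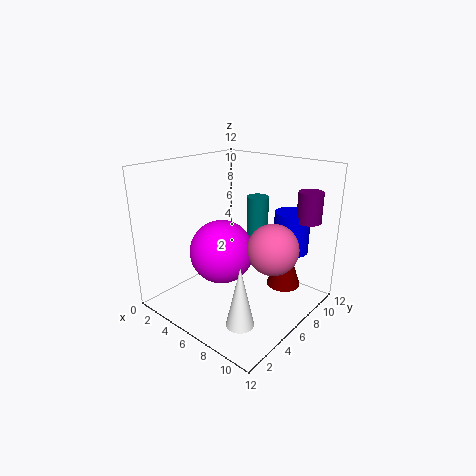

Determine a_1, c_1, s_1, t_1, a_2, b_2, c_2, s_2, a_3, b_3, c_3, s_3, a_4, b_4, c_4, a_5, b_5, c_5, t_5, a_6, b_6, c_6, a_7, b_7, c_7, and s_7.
a_1 = 9
c_1 = 4.5
s_1 = 1.5
t_1 = 3.5
a_2 = 10.5
b_2 = 9.5
c_2 = 7.5
s_2 = 1
a_3 = 5
b_3 = 10
c_3 = 4
s_3 = 1
a_4 = 9.5
b_4 = 6
c_4 = 6
a_5 = 10
b_5 = 1.5
c_5 = 2
t_5 = 4.5
a_6 = 6
b_6 = 4
c_6 = 5.5
a_7 = 8.5
b_7 = 9.5
c_7 = 1
s_7 = 1.5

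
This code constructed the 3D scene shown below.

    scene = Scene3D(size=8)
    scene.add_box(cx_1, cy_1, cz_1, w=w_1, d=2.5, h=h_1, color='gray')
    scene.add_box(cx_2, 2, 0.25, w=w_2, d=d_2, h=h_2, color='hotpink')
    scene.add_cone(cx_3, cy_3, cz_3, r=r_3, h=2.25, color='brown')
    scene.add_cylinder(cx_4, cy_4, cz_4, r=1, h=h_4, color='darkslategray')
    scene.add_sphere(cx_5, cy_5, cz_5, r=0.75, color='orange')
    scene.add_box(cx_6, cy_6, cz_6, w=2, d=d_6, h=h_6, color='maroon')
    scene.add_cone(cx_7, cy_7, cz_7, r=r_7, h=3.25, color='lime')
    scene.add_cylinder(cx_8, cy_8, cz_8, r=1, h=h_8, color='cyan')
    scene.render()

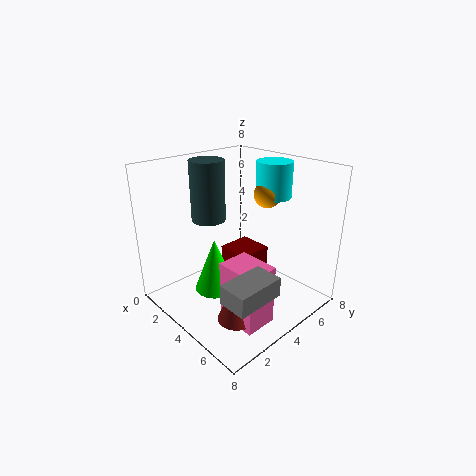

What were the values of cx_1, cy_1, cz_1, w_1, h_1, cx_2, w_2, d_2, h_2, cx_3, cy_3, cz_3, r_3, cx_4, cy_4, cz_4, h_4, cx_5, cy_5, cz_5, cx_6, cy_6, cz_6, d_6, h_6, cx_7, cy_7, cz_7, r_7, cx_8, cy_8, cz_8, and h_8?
cx_1 = 6.25; cy_1 = 0.75; cz_1 = 2.5; w_1 = 1.5; h_1 = 1; cx_2 = 4.75; w_2 = 2.25; d_2 = 1.75; h_2 = 3.25; cx_3 = 5.75; cy_3 = 2.25; cz_3 = 0.5; r_3 = 1; cx_4 = 1.75; cy_4 = 3.75; cz_4 = 4.5; h_4 = 3.5; cx_5 = 4.5; cy_5 = 5.75; cz_5 = 6.25; cx_6 = 2.25; cy_6 = 4.25; cz_6 = 1.25; d_6 = 2; h_6 = 1.5; cx_7 = 2.5; cy_7 = 3.5; cz_7 = 0.25; r_7 = 1.25; cx_8 = 4.5; cy_8 = 6.25; cz_8 = 6; h_8 = 2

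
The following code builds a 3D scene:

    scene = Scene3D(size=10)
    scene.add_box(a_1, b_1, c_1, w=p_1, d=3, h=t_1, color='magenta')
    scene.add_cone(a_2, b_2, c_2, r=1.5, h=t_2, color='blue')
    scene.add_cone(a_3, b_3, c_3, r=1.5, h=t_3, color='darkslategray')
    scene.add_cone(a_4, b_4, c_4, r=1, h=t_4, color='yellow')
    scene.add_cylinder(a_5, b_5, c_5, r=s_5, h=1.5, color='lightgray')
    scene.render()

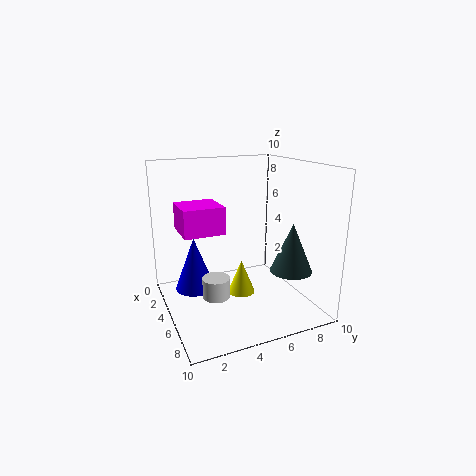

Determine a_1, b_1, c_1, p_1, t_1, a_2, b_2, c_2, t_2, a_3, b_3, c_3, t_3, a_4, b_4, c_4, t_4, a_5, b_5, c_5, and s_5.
a_1 = 1, b_1 = 1.5, c_1 = 5, p_1 = 3, t_1 = 2, a_2 = 2.5, b_2 = 2.5, c_2 = 0.5, t_2 = 4, a_3 = 6.5, b_3 = 8.5, c_3 = 2.5, t_3 = 3.5, a_4 = 4.5, b_4 = 5.5, c_4 = 0.5, t_4 = 2.5, a_5 = 4.5, b_5 = 3.5, c_5 = 0.5, s_5 = 1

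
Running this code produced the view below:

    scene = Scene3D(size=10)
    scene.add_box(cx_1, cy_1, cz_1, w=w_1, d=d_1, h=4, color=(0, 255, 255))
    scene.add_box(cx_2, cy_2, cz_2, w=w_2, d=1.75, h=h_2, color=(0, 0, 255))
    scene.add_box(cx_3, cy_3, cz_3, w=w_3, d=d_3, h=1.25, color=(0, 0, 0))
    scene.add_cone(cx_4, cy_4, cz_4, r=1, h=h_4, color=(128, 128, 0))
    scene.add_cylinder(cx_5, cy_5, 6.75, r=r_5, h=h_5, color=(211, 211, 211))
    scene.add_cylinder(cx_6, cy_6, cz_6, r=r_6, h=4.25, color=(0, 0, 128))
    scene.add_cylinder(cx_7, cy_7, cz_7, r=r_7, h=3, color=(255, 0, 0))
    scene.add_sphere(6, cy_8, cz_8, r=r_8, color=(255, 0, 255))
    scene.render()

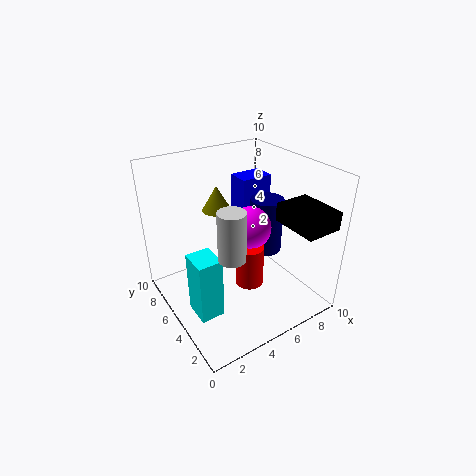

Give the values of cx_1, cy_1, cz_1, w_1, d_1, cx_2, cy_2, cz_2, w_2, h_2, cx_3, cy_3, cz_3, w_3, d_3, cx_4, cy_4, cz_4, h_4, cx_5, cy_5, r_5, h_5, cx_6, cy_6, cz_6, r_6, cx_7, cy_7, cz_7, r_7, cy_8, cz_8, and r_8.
cx_1 = 0.5
cy_1 = 2
cz_1 = 2
w_1 = 1.5
d_1 = 1.75
cx_2 = 7
cy_2 = 7.25
cz_2 = 5.25
w_2 = 2.5
h_2 = 2.75
cx_3 = 7
cy_3 = 0.25
cz_3 = 6.5
w_3 = 2.5
d_3 = 3.25
cx_4 = 4.25
cy_4 = 6.5
cz_4 = 6.75
h_4 = 1.75
cx_5 = 2
cy_5 = 1
r_5 = 0.75
h_5 = 2.75
cx_6 = 8.25
cy_6 = 6
cz_6 = 2.5
r_6 = 1.25
cx_7 = 5.5
cy_7 = 4.25
cz_7 = 1.5
r_7 = 1
cy_8 = 5
cz_8 = 5.5
r_8 = 1.5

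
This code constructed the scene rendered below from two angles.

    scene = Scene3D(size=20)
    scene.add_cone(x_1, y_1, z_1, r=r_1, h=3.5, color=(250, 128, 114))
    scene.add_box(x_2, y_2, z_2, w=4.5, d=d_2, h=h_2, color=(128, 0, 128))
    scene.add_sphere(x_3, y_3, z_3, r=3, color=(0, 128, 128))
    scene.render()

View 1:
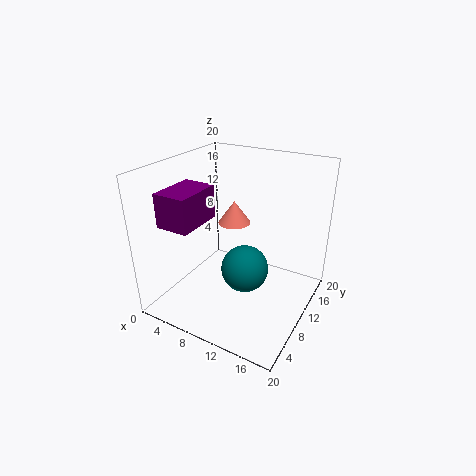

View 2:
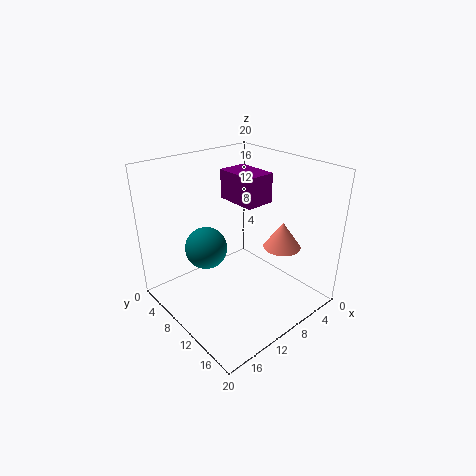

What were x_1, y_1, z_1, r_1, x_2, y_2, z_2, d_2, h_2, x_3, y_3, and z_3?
x_1 = 6.5, y_1 = 15, z_1 = 9.5, r_1 = 2.5, x_2 = 2.5, y_2 = 2.5, z_2 = 13, d_2 = 6.5, h_2 = 4.5, x_3 = 13, y_3 = 6.5, z_3 = 8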